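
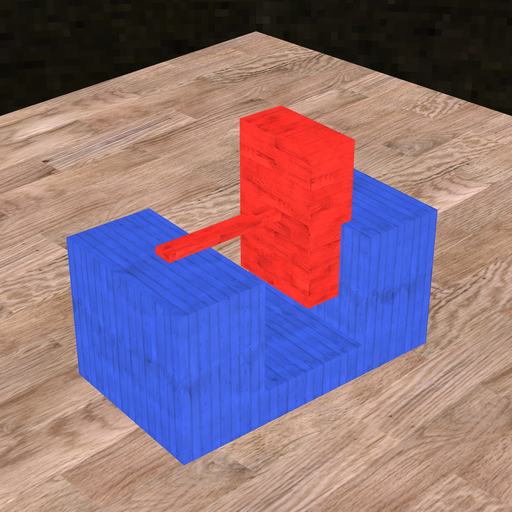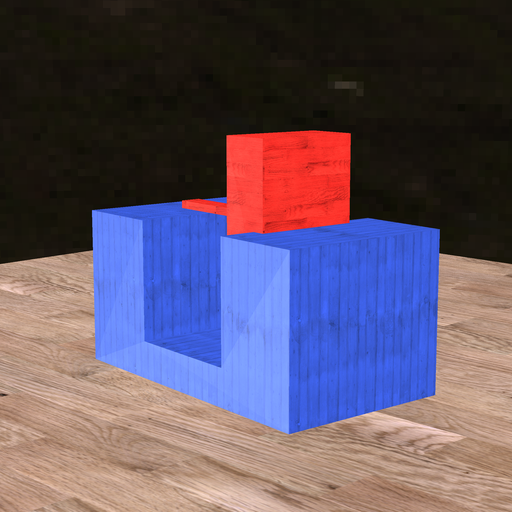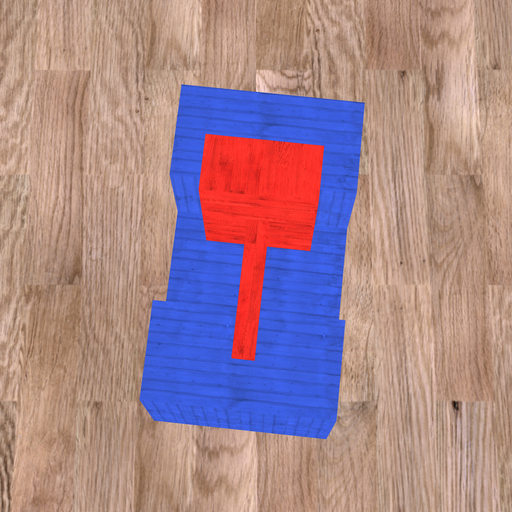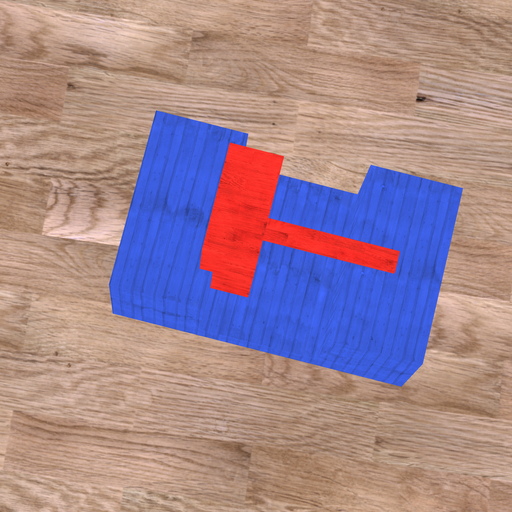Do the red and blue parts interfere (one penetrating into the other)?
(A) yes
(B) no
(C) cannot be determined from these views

(A) yes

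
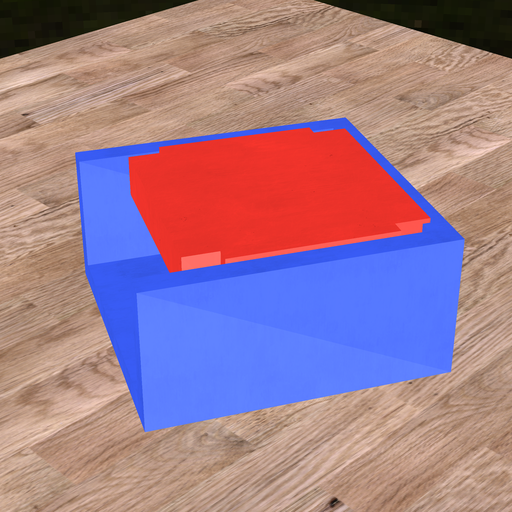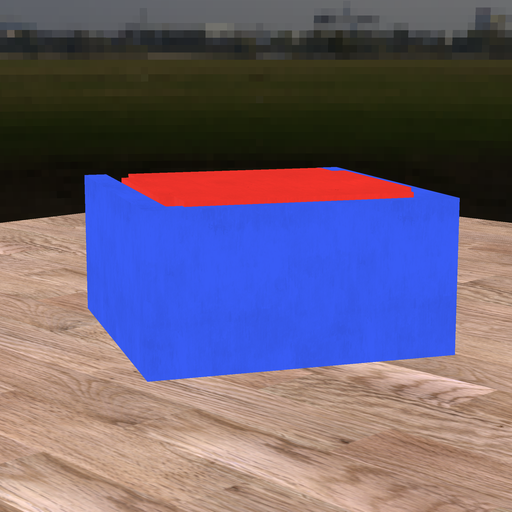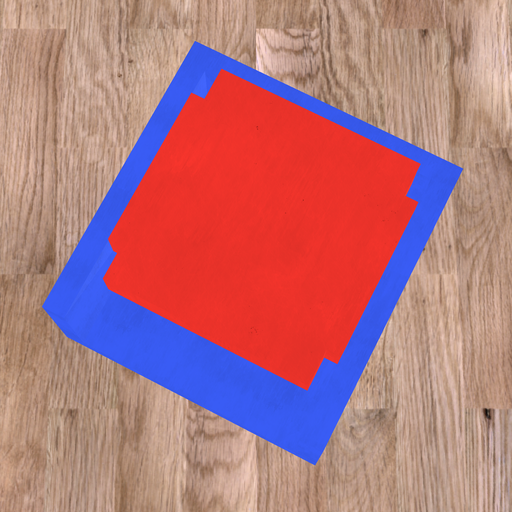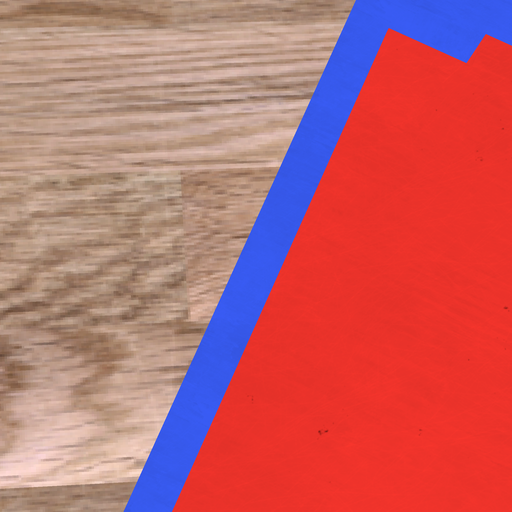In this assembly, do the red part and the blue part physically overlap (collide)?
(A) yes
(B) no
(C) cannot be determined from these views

(A) yes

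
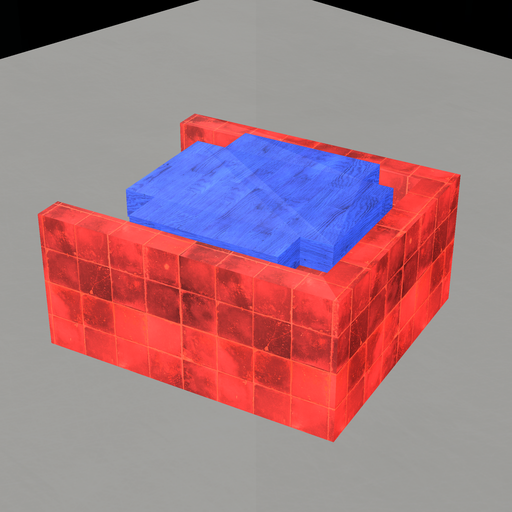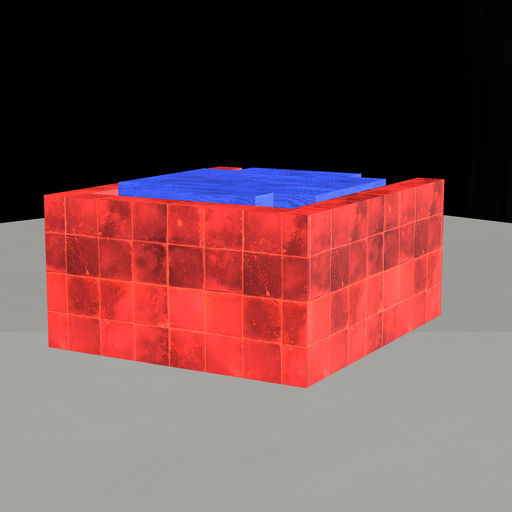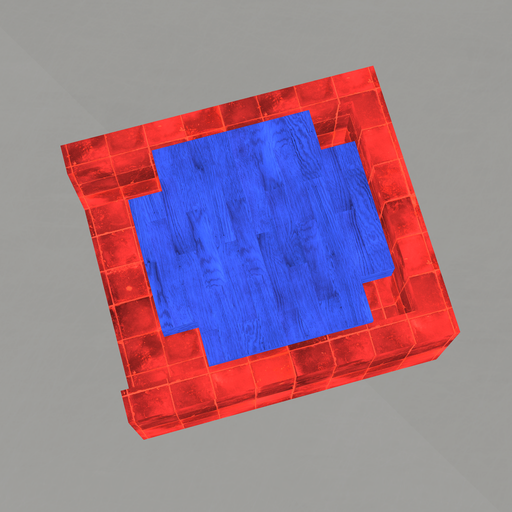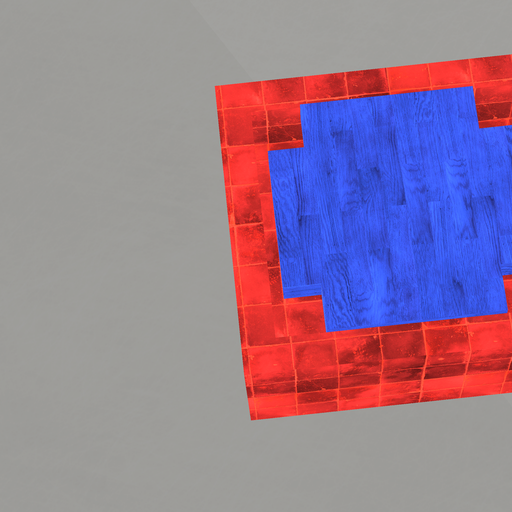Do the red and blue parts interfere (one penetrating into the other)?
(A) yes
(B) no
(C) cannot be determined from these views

(B) no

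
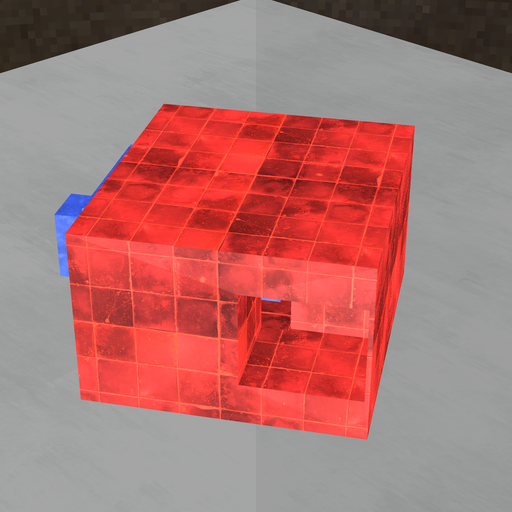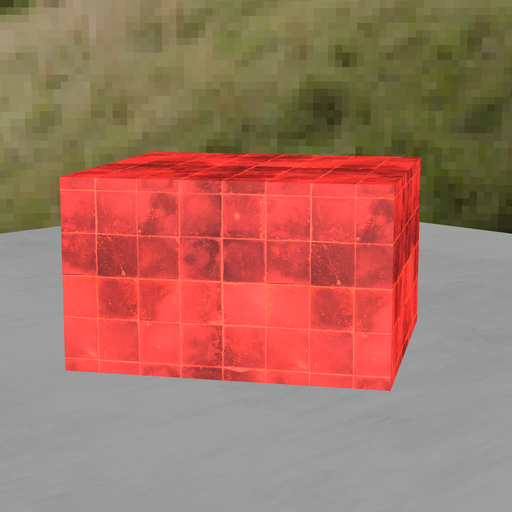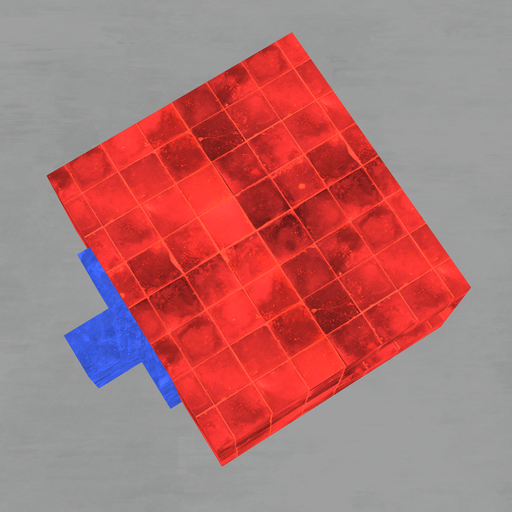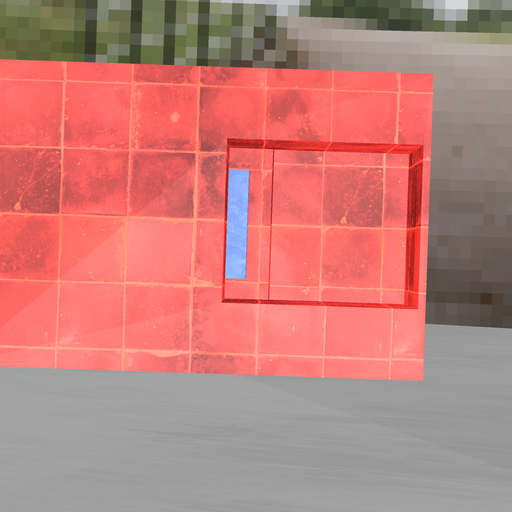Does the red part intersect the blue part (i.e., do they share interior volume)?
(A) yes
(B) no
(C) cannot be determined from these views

(B) no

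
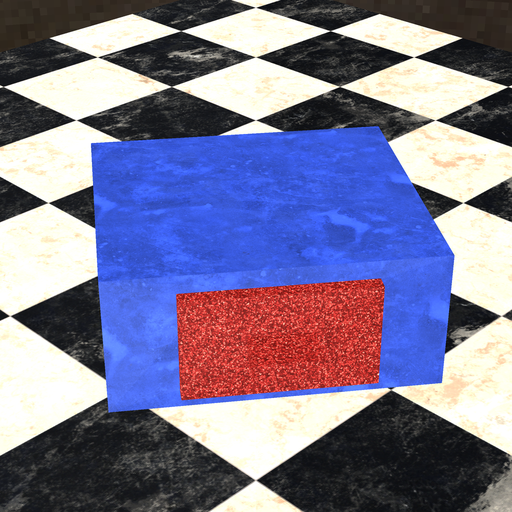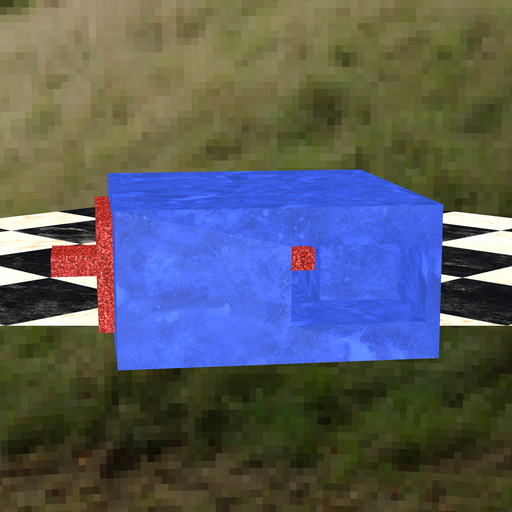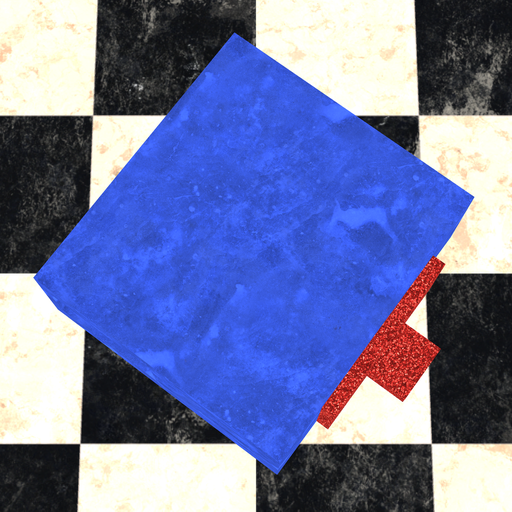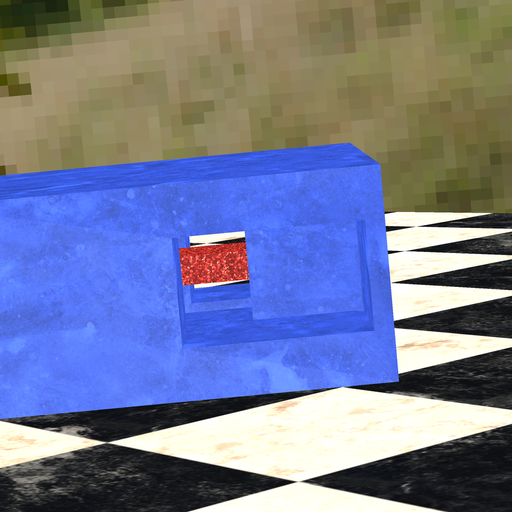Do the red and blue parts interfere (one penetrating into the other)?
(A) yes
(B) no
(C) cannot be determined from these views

(A) yes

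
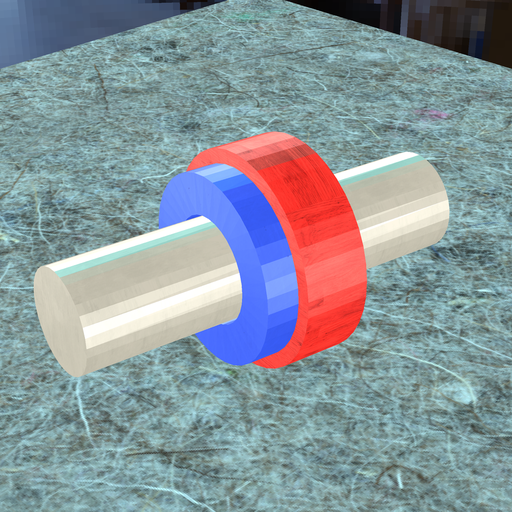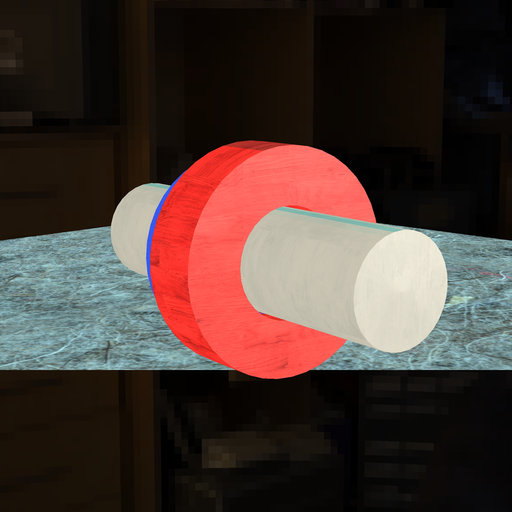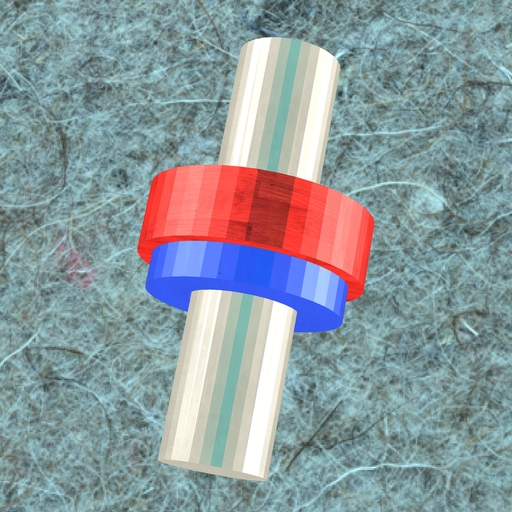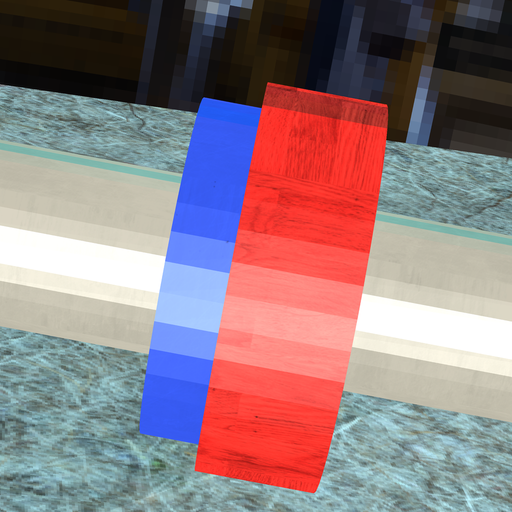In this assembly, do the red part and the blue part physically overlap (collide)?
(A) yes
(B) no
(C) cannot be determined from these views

(A) yes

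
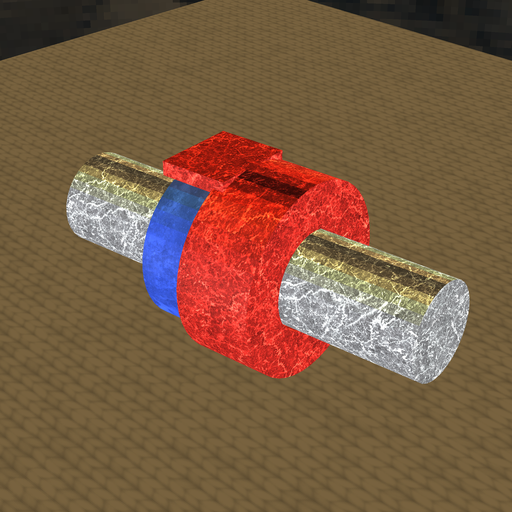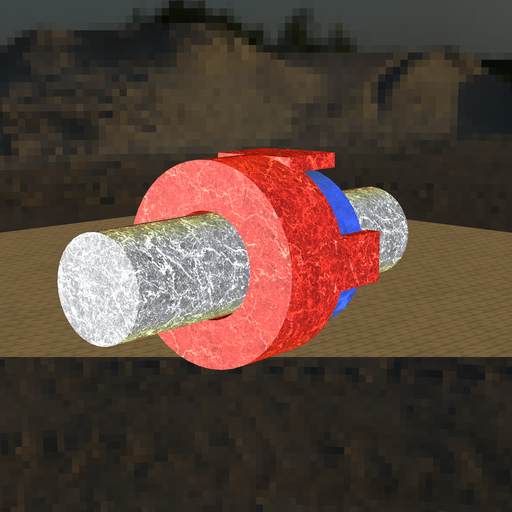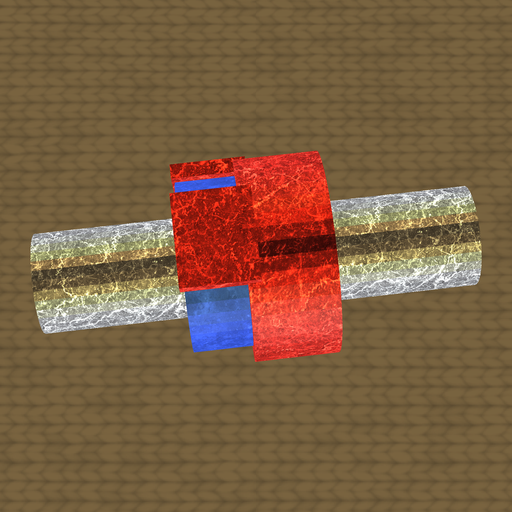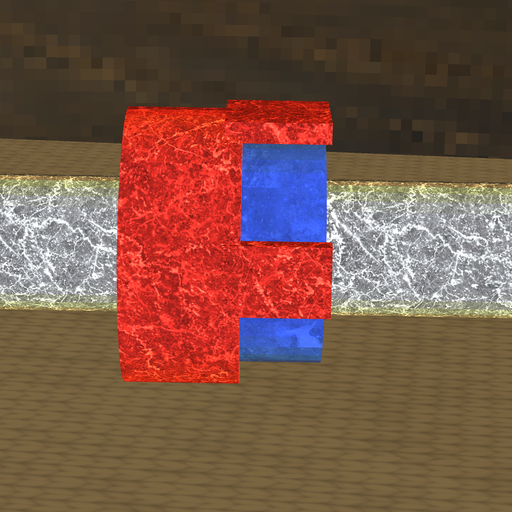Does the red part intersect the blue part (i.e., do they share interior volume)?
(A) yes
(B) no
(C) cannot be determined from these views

(A) yes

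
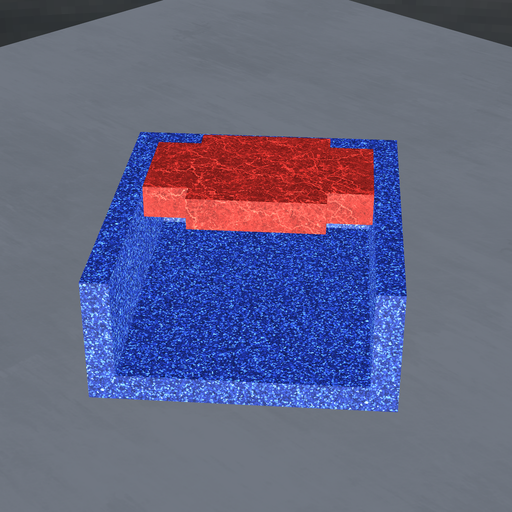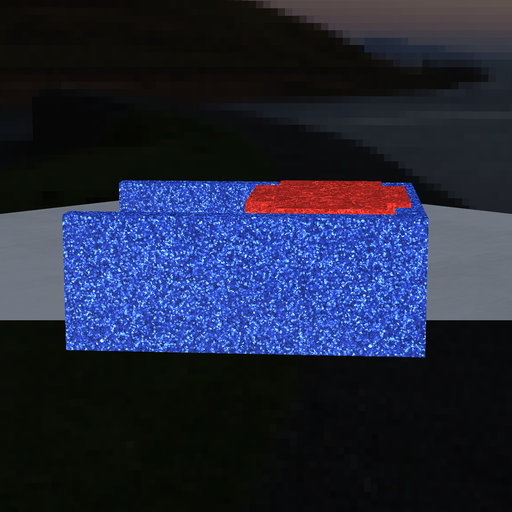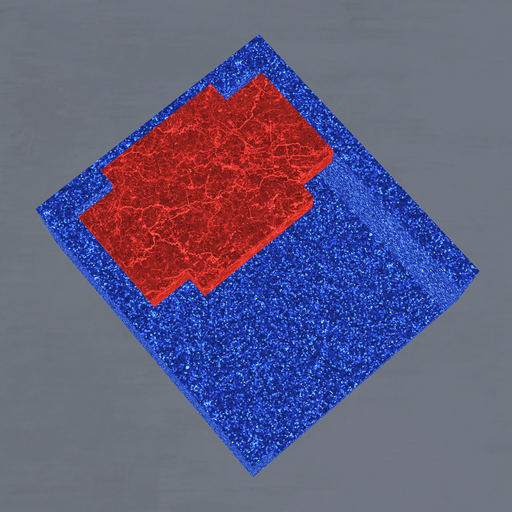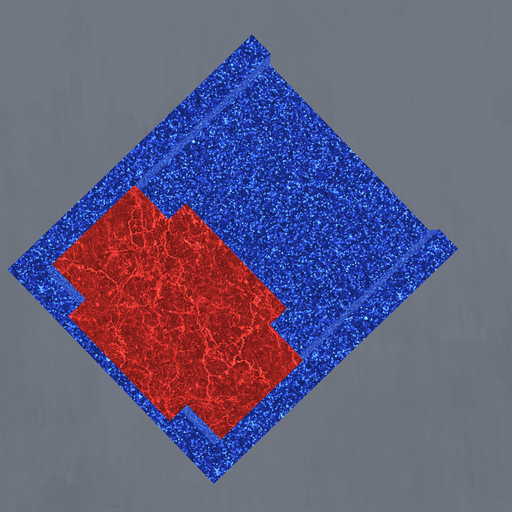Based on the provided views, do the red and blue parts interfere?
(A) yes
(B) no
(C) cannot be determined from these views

(A) yes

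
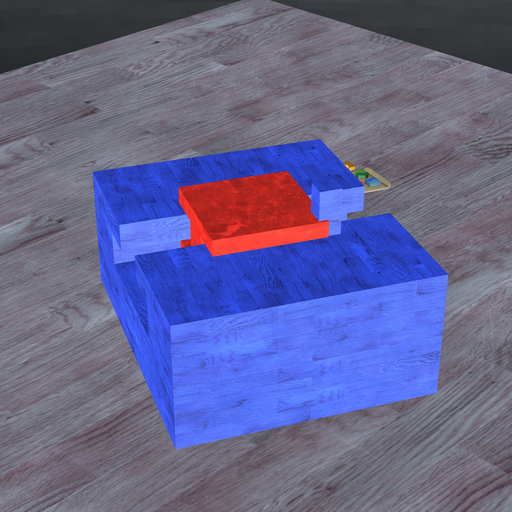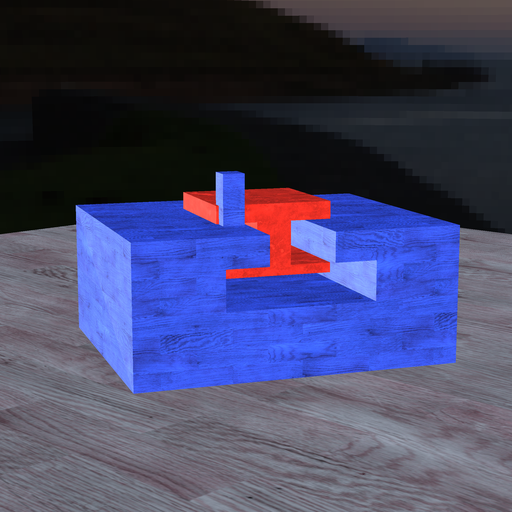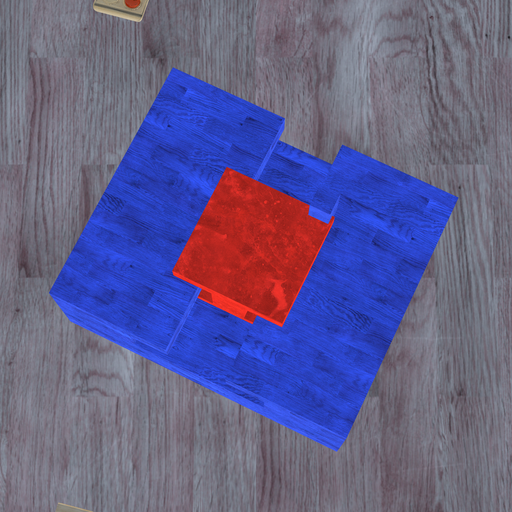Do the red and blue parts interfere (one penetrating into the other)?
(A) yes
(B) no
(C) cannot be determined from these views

(A) yes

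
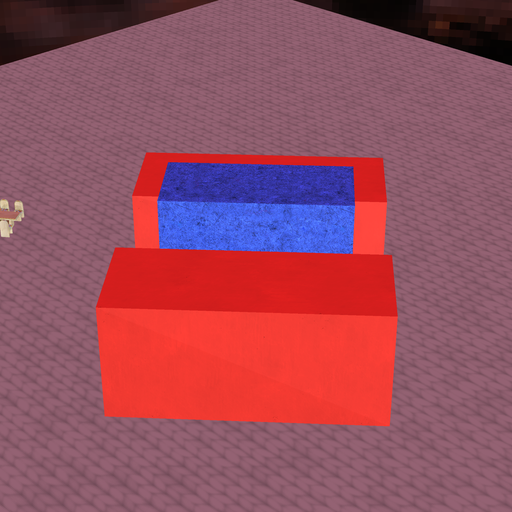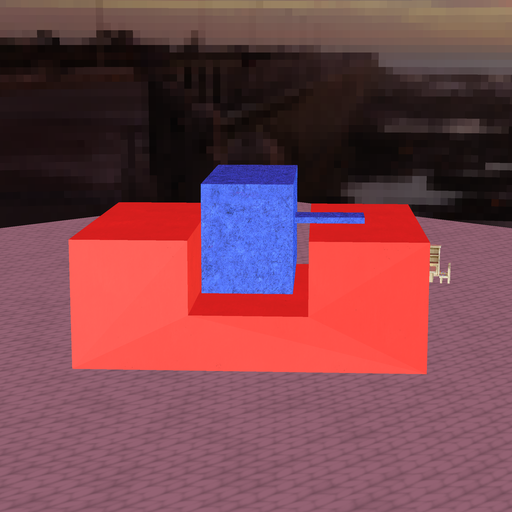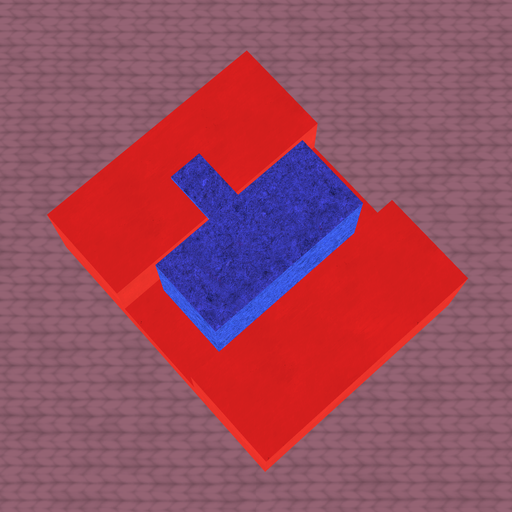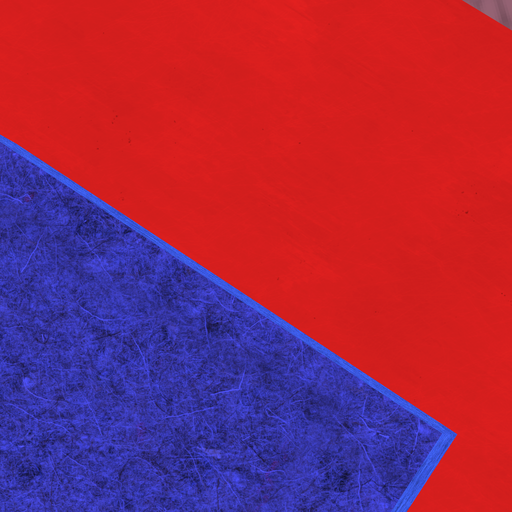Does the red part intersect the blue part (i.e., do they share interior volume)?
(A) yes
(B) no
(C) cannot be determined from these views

(B) no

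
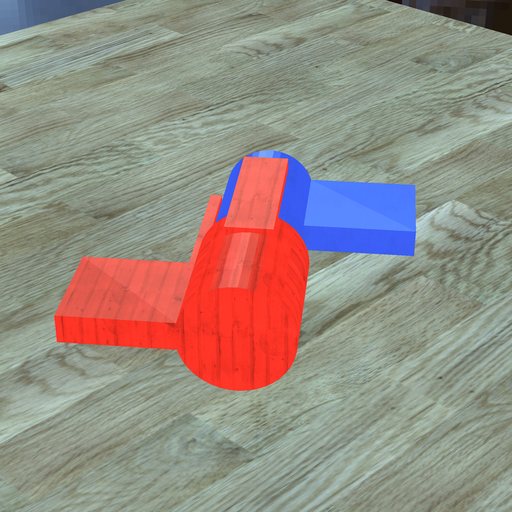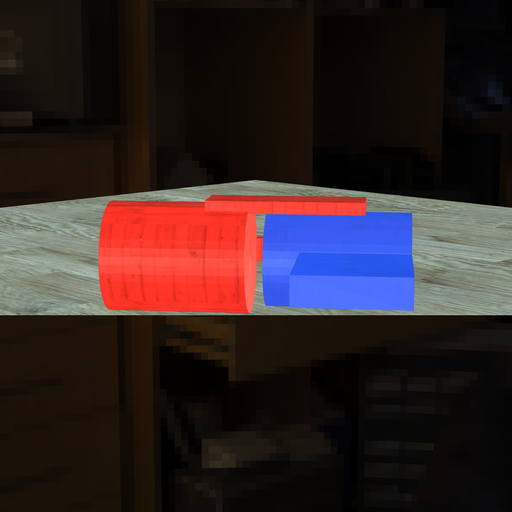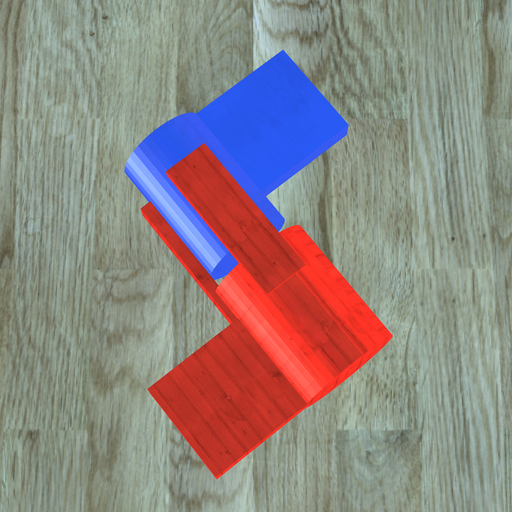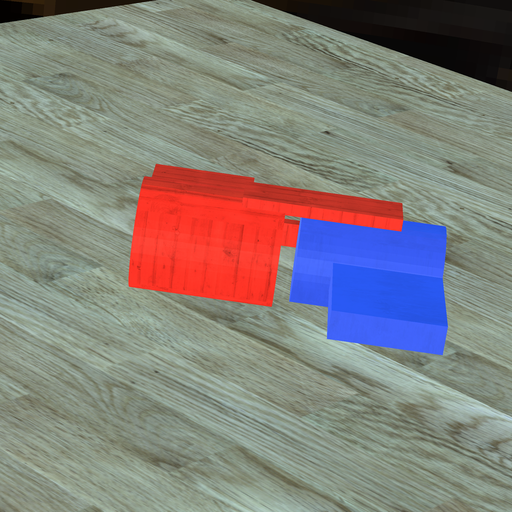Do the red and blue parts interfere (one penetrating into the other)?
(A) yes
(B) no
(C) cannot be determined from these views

(B) no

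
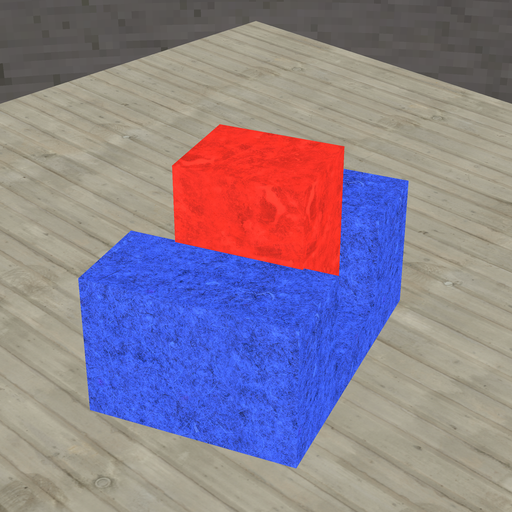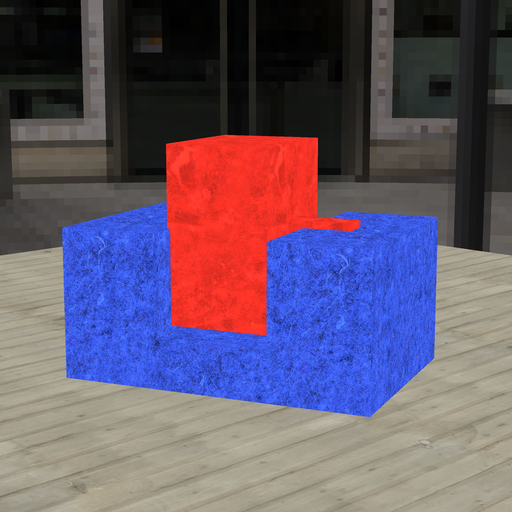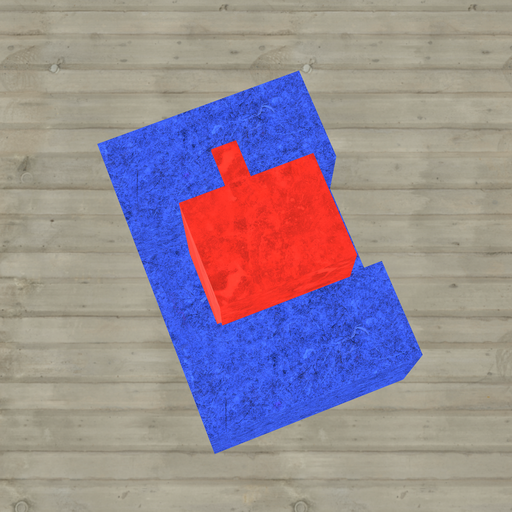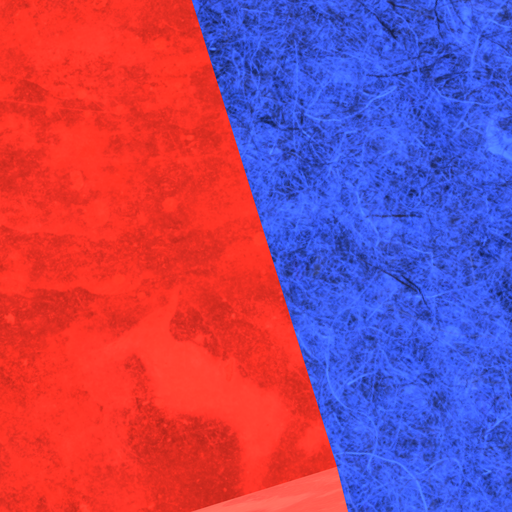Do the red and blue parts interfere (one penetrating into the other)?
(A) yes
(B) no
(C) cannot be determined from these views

(A) yes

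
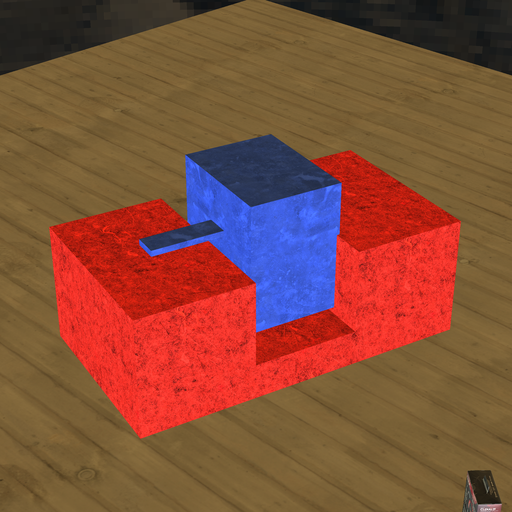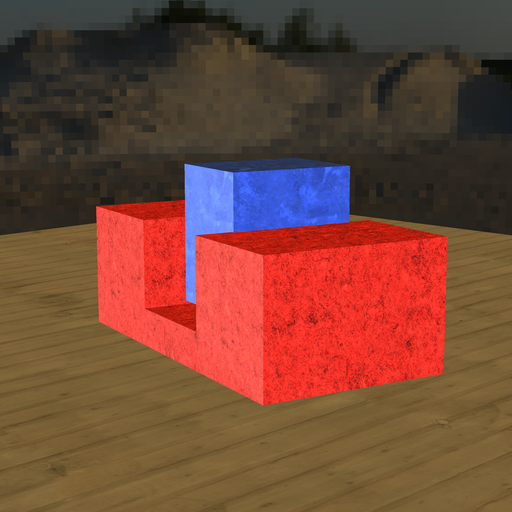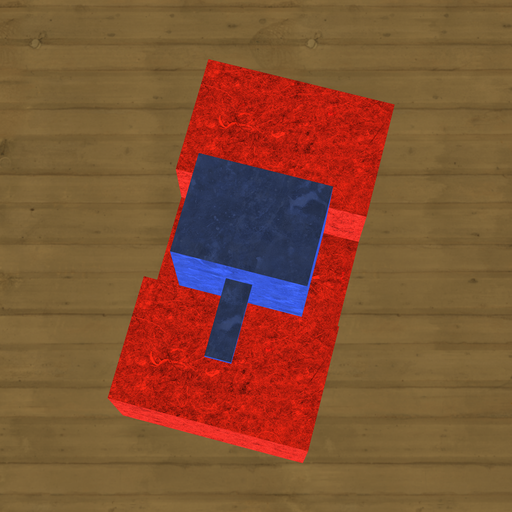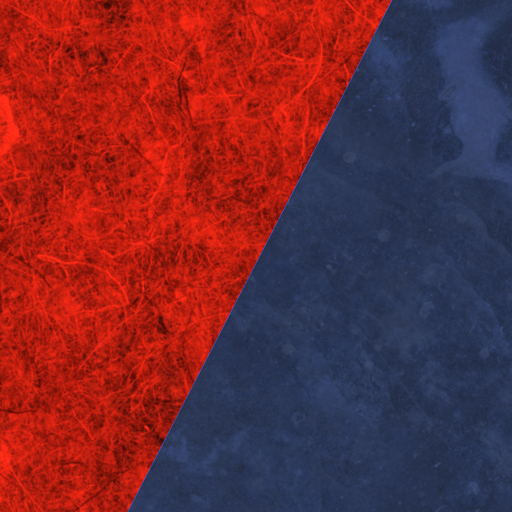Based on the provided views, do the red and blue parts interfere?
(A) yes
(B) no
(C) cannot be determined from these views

(A) yes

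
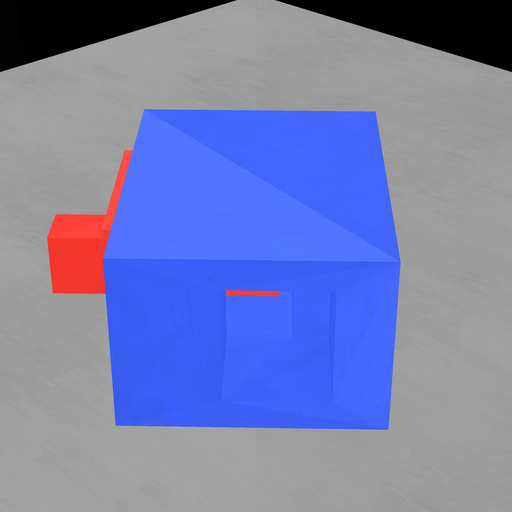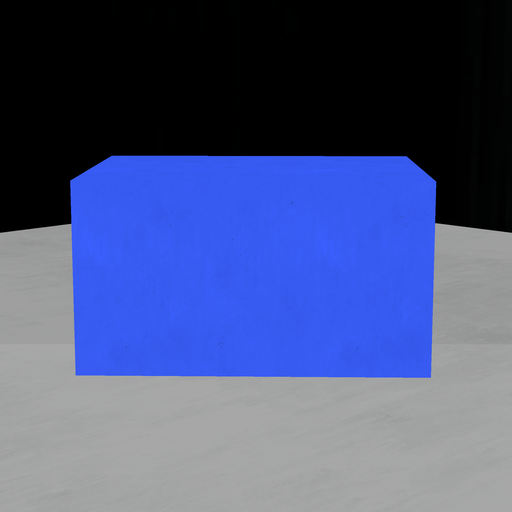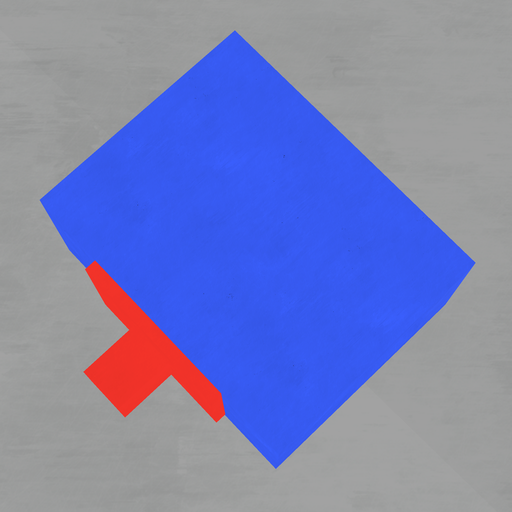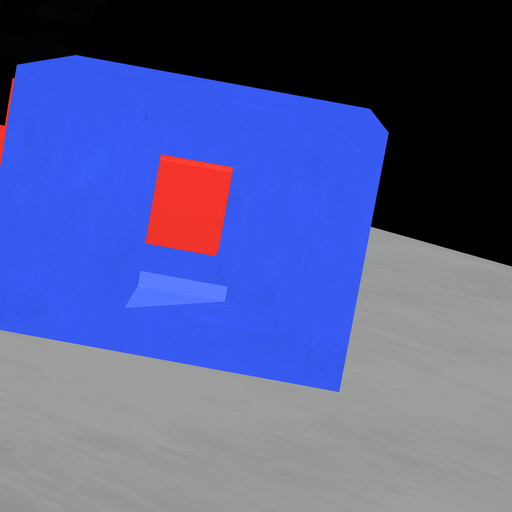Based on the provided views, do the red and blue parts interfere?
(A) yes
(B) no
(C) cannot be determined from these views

(B) no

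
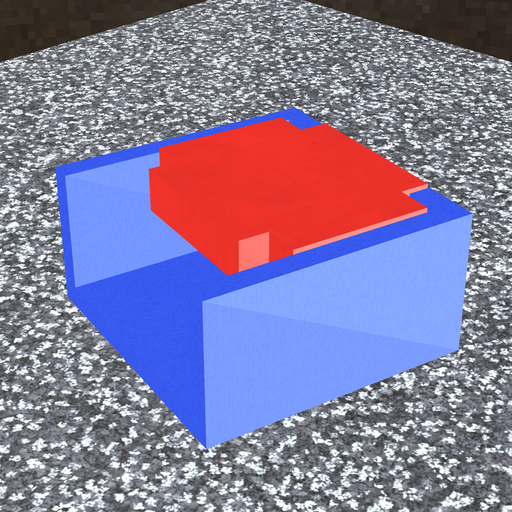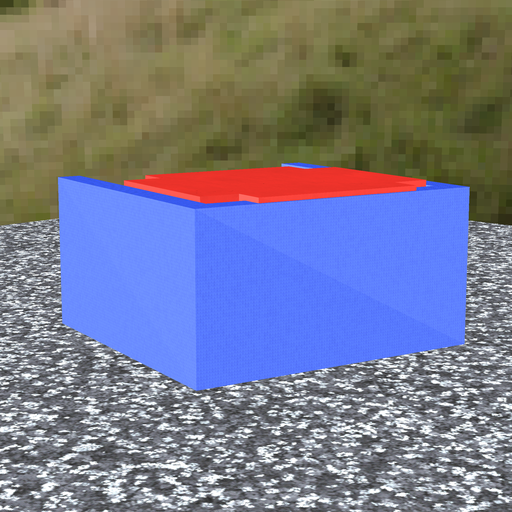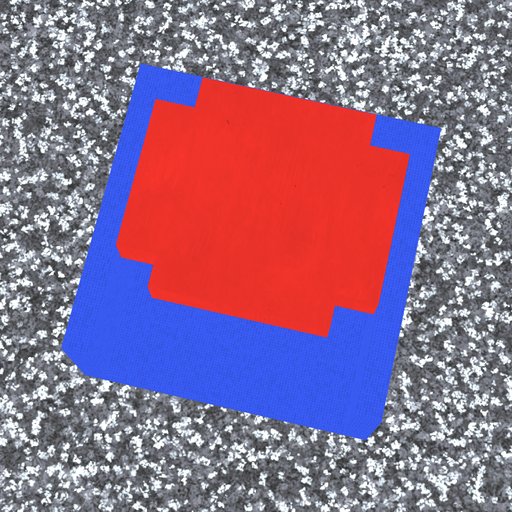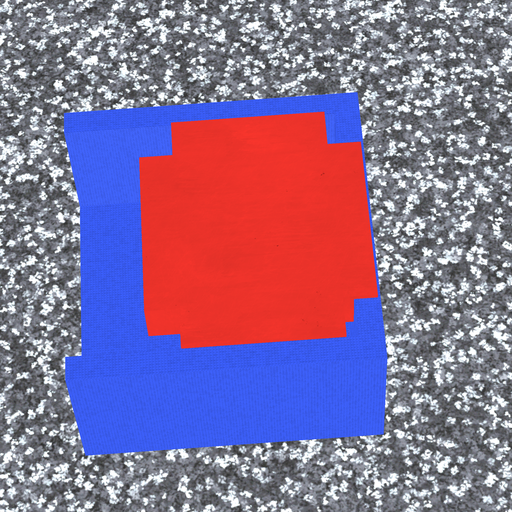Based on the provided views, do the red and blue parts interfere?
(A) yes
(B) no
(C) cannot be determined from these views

(A) yes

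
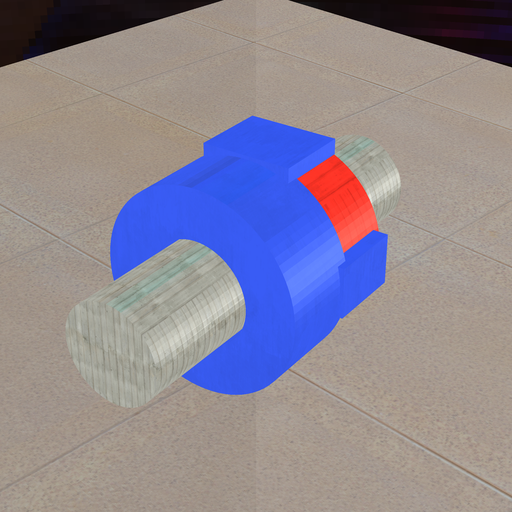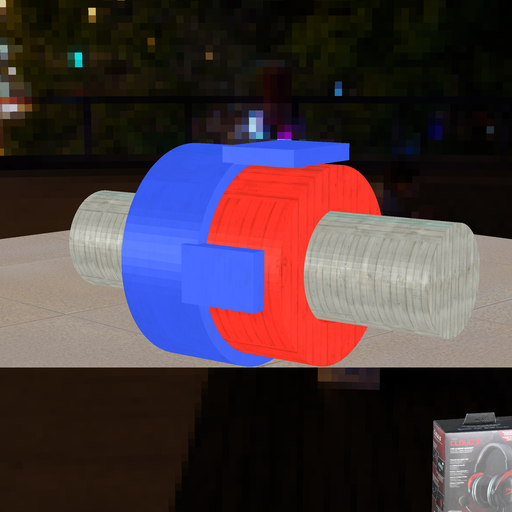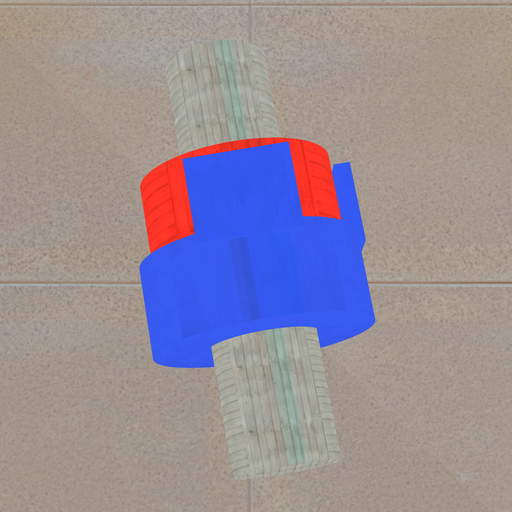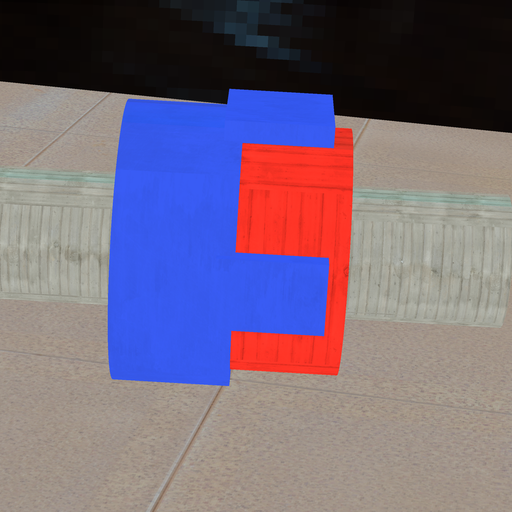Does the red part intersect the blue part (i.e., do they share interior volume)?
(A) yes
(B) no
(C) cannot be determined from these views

(A) yes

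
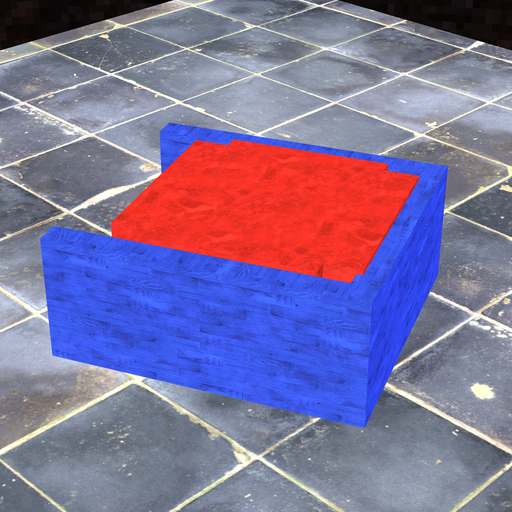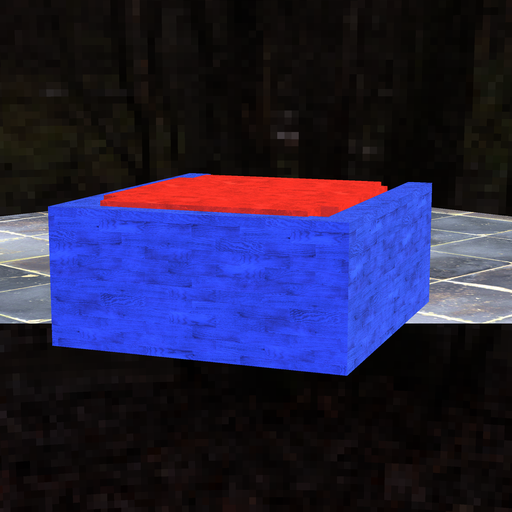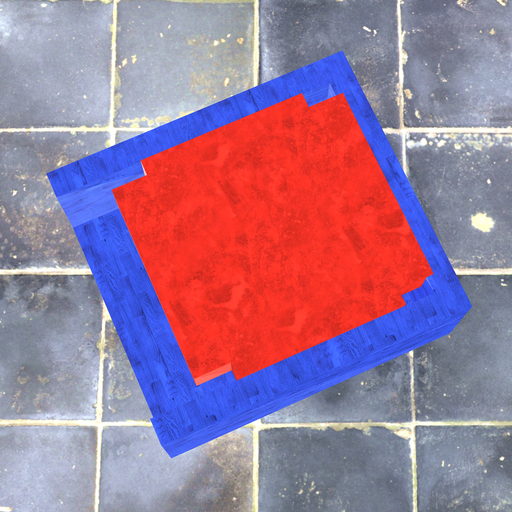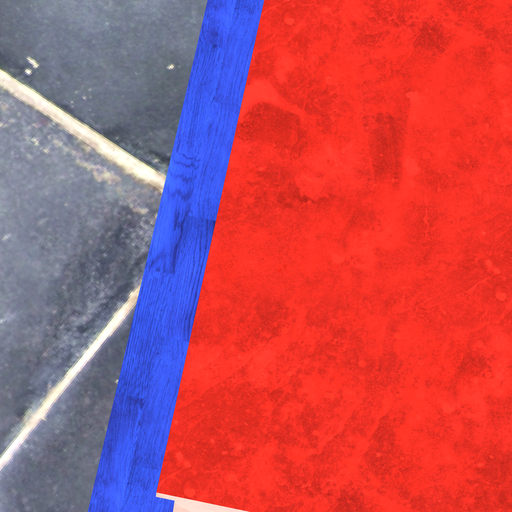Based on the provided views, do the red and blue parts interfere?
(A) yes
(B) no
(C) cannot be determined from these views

(A) yes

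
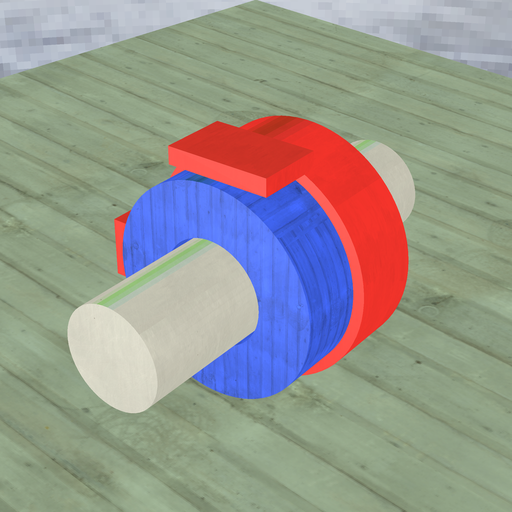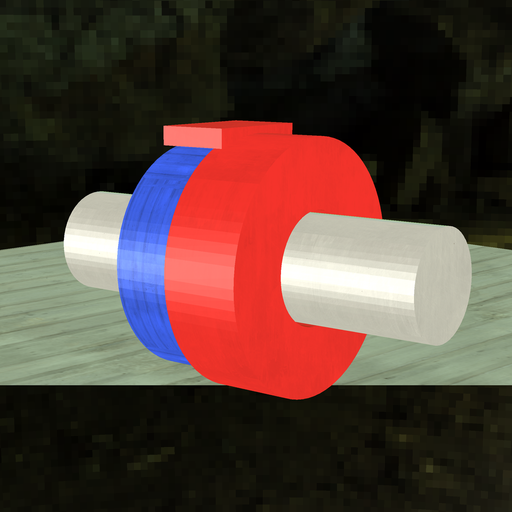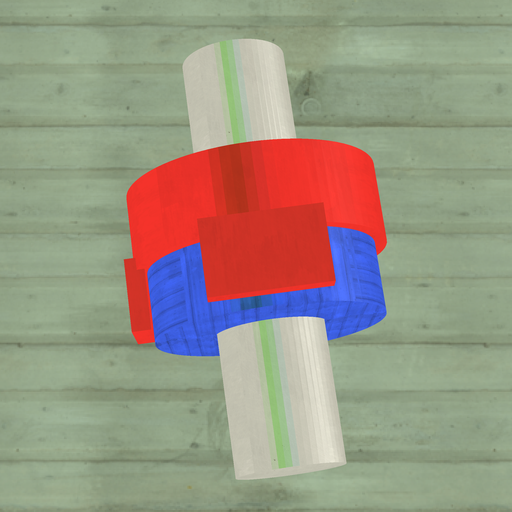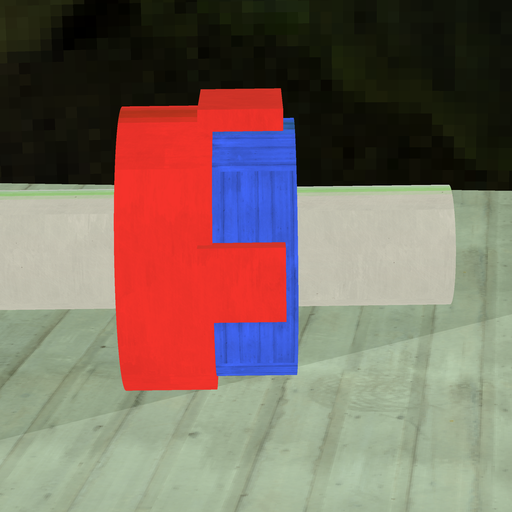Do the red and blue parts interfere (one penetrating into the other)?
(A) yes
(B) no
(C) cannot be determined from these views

(A) yes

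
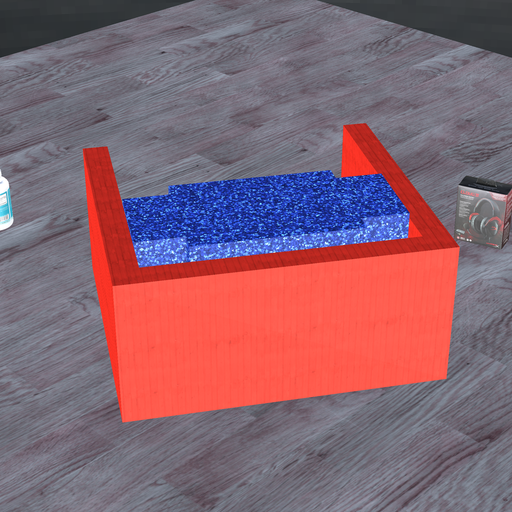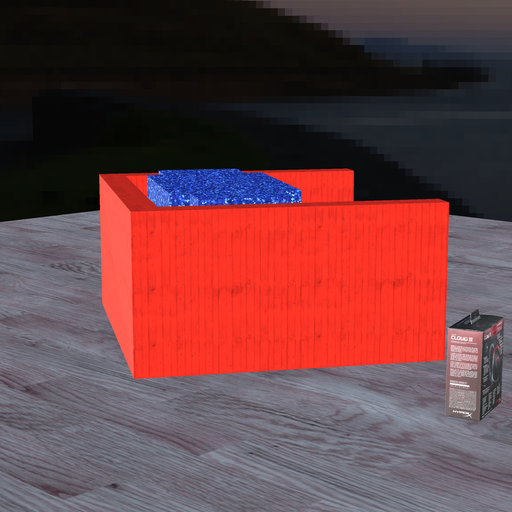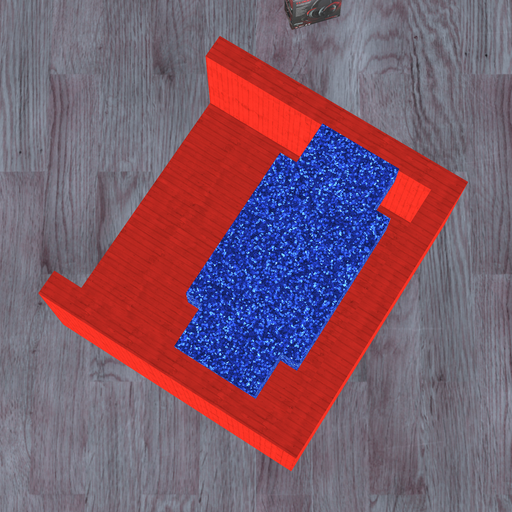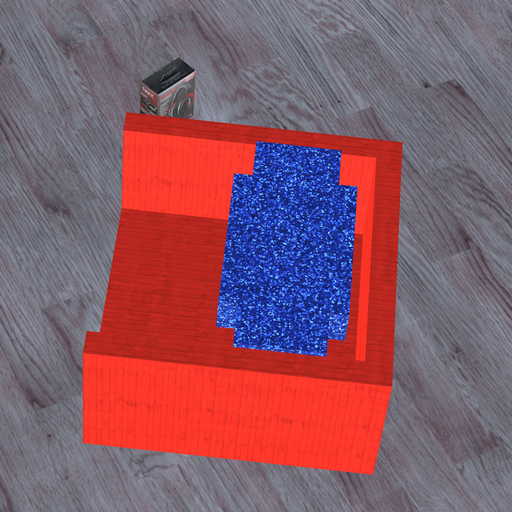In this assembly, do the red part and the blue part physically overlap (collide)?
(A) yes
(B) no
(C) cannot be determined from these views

(B) no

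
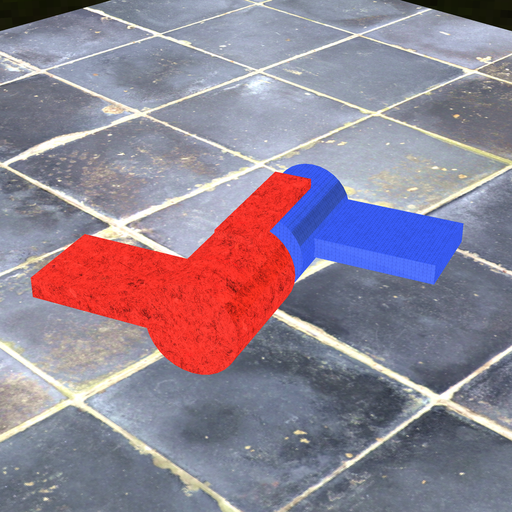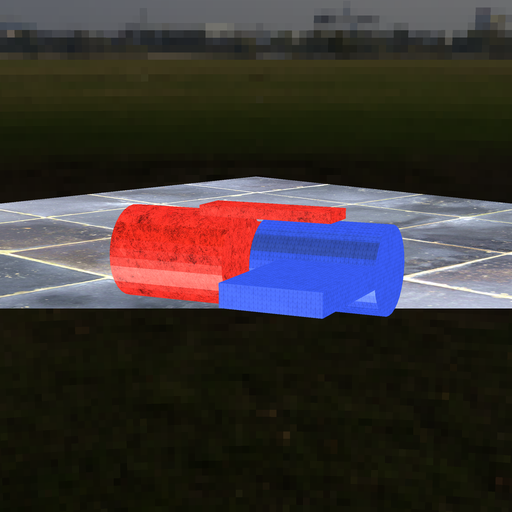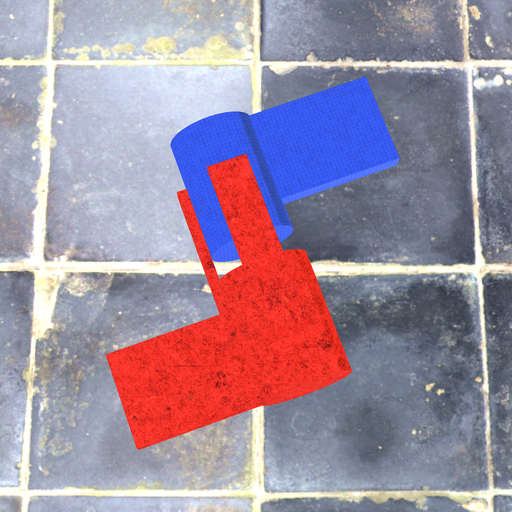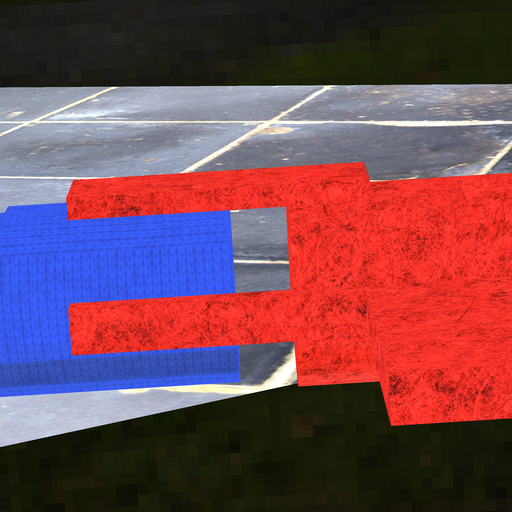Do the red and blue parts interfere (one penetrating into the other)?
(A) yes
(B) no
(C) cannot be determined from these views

(B) no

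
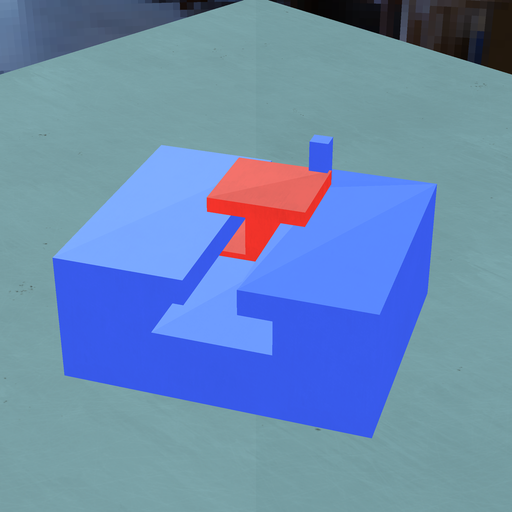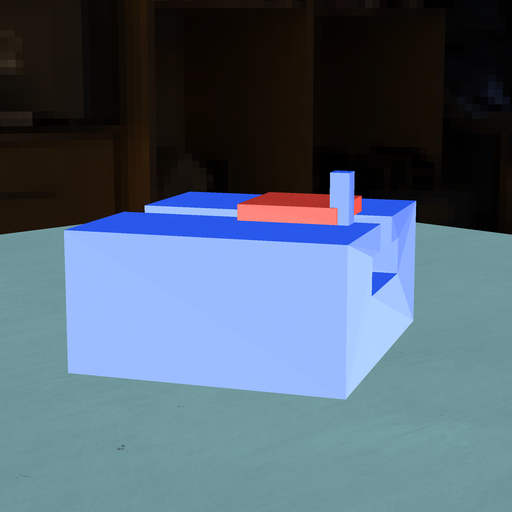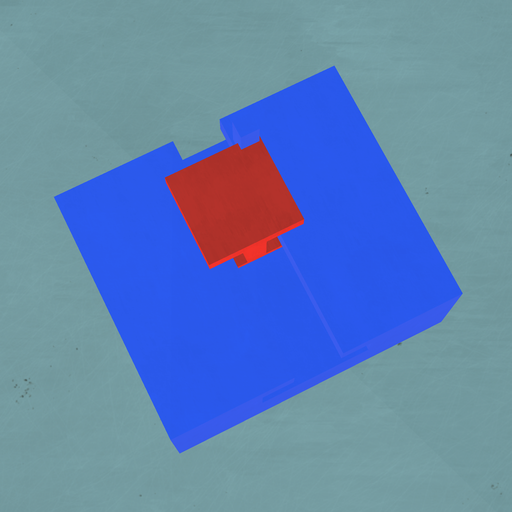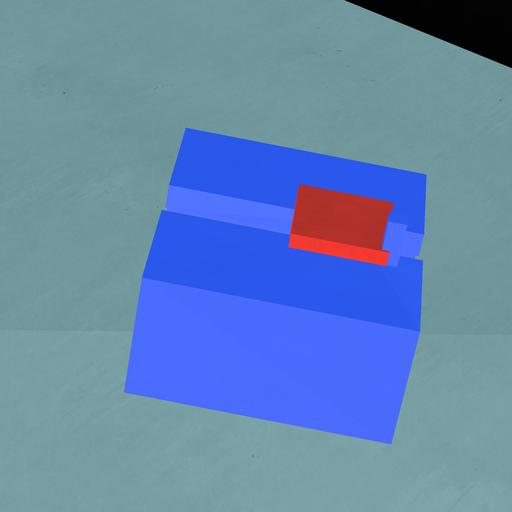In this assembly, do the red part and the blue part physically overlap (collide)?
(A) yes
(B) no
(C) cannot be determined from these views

(A) yes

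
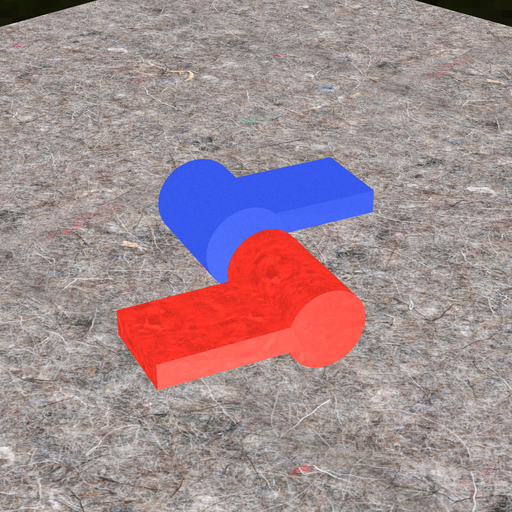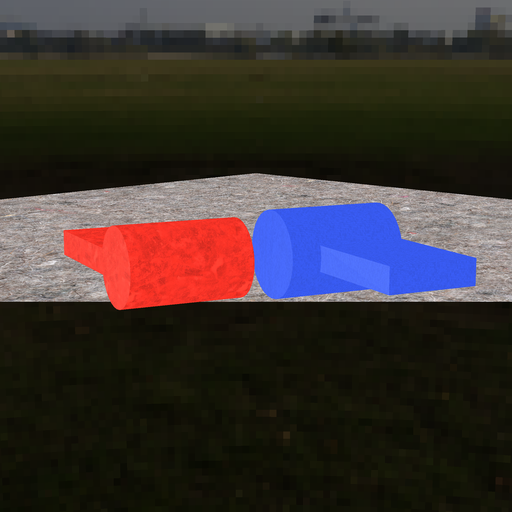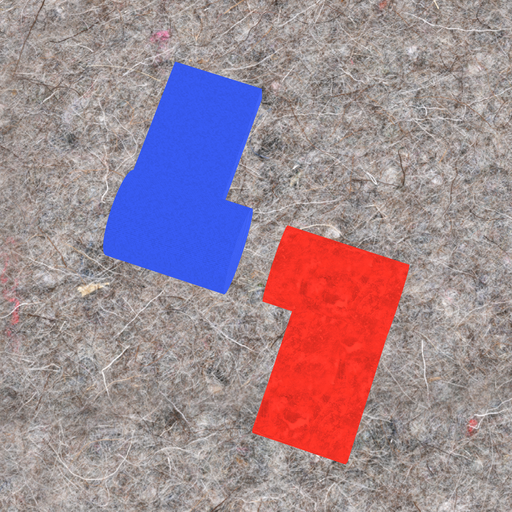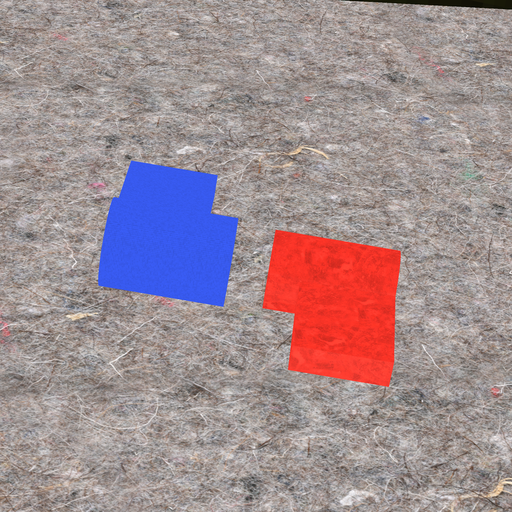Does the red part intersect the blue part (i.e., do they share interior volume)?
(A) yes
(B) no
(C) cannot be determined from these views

(B) no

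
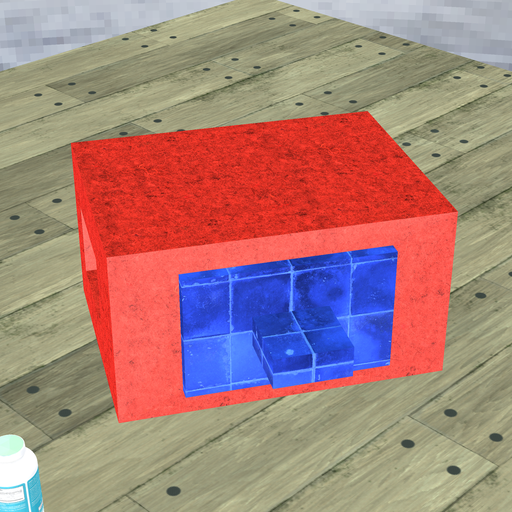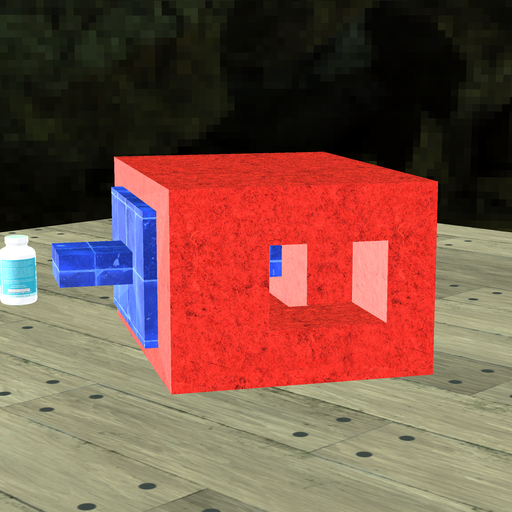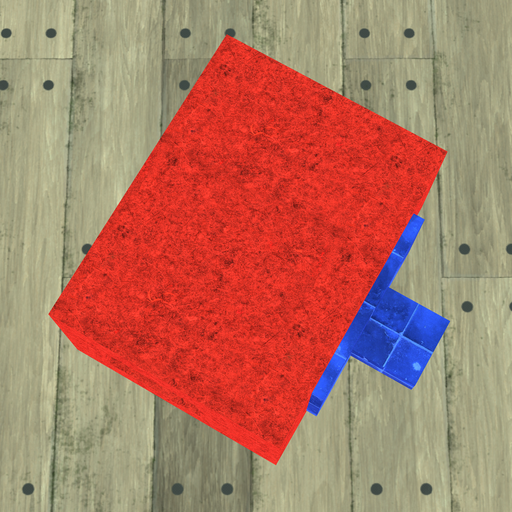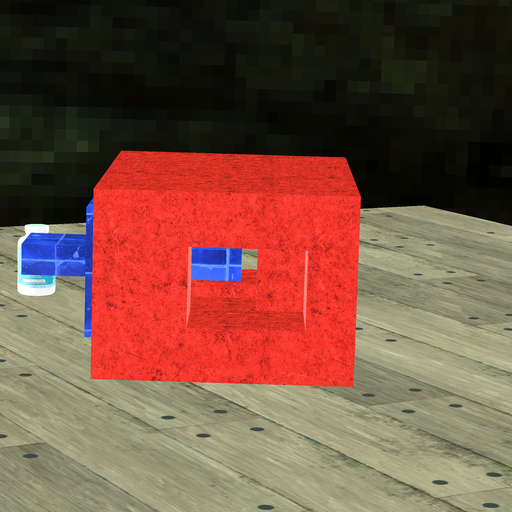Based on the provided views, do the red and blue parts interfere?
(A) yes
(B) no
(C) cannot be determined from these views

(B) no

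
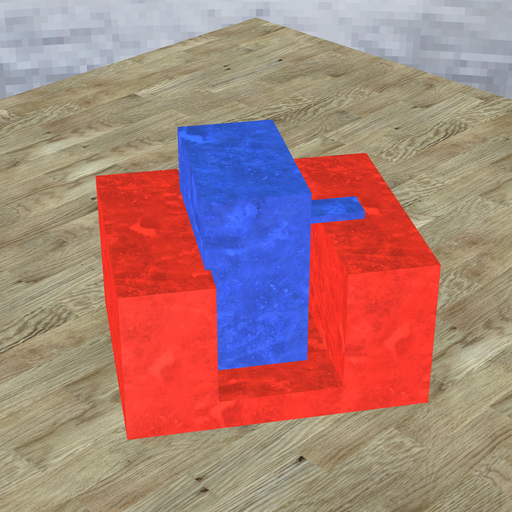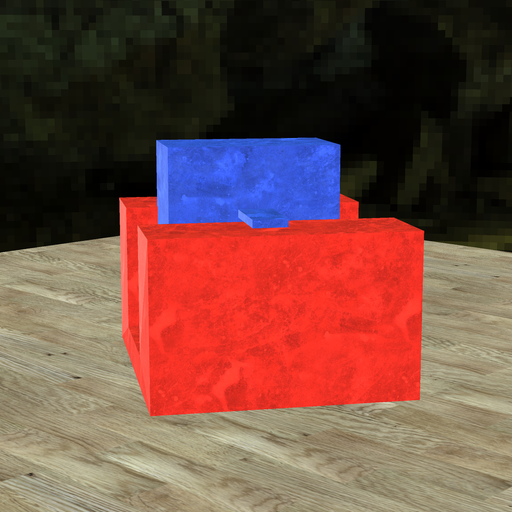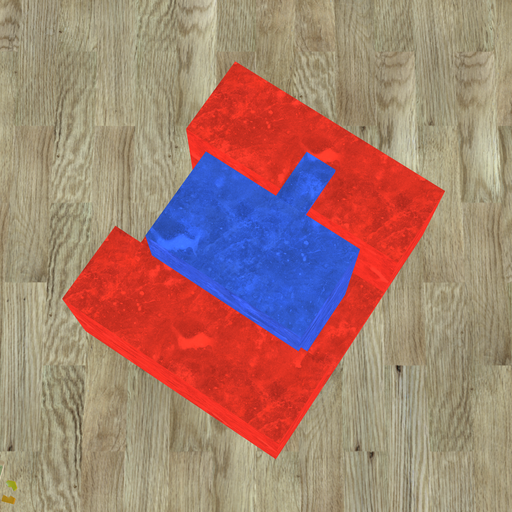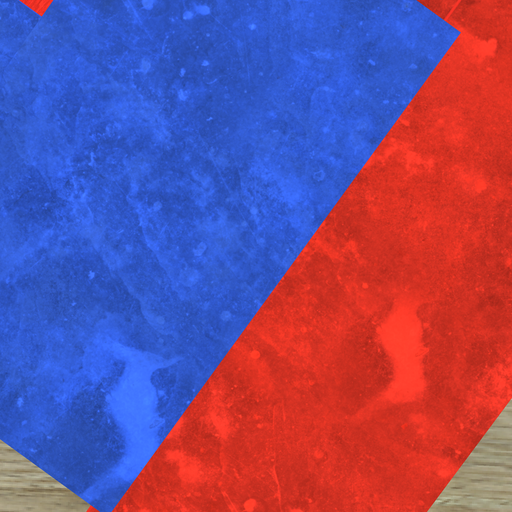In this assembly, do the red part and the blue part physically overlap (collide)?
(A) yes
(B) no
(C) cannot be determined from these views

(A) yes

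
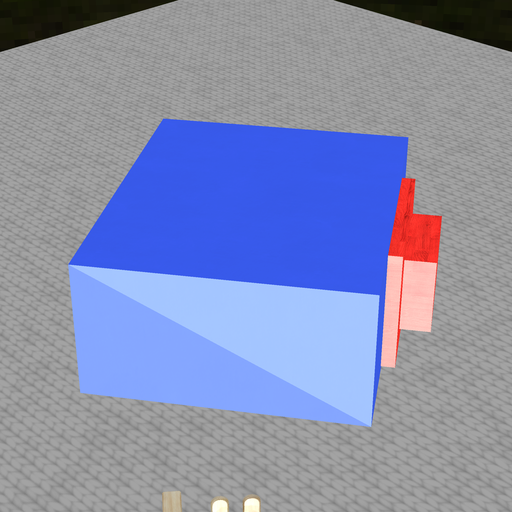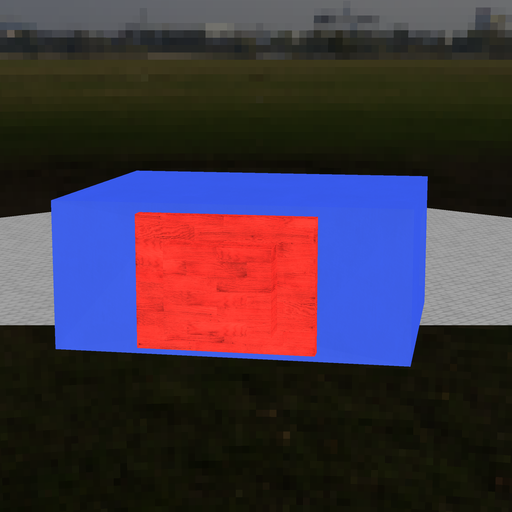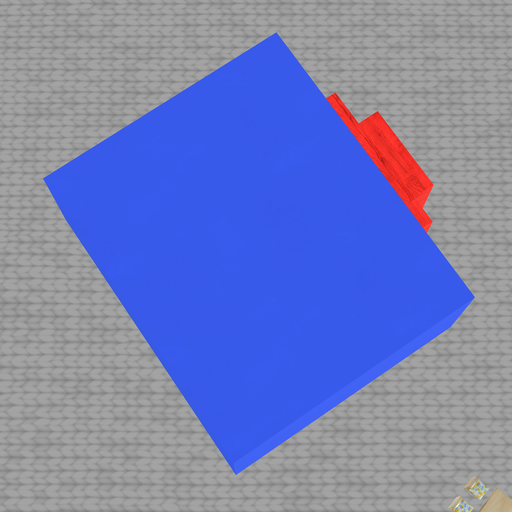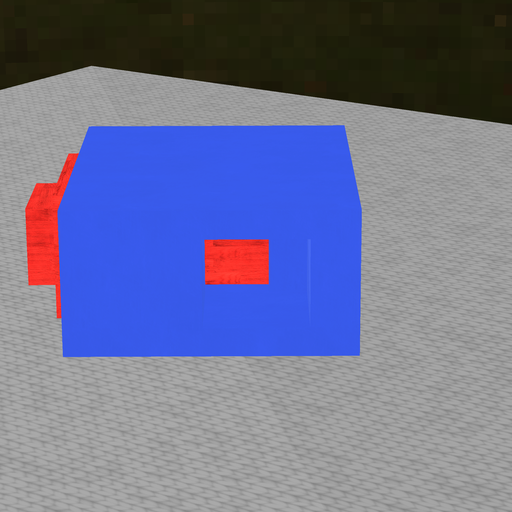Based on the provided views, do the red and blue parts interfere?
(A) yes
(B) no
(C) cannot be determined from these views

(A) yes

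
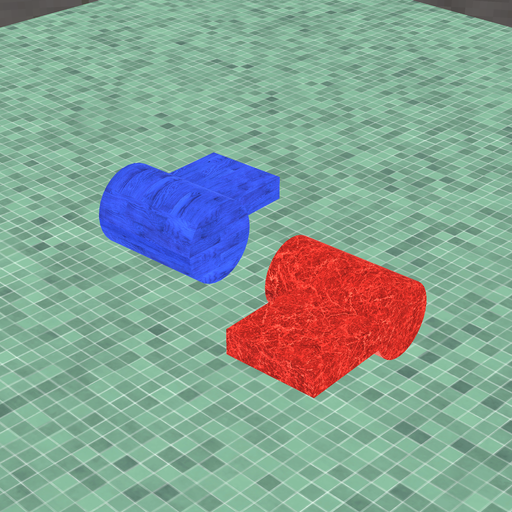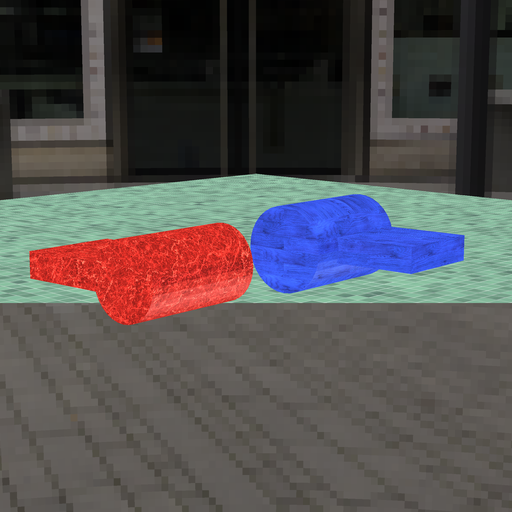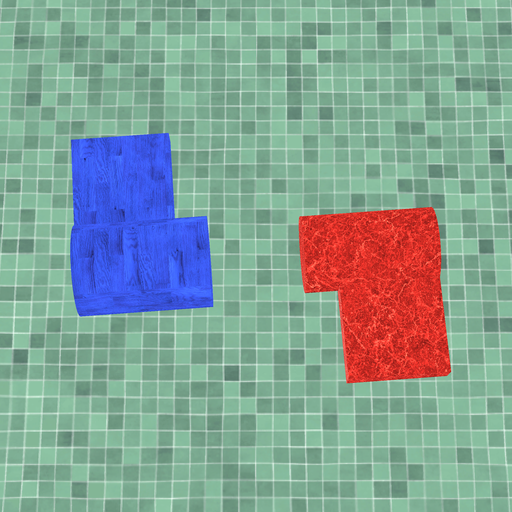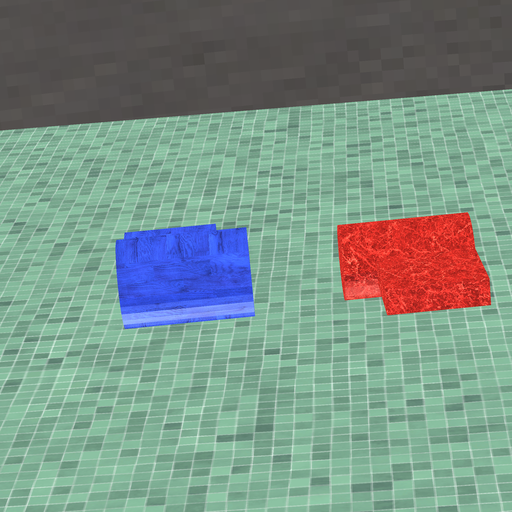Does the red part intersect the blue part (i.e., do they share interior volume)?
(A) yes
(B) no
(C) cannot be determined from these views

(B) no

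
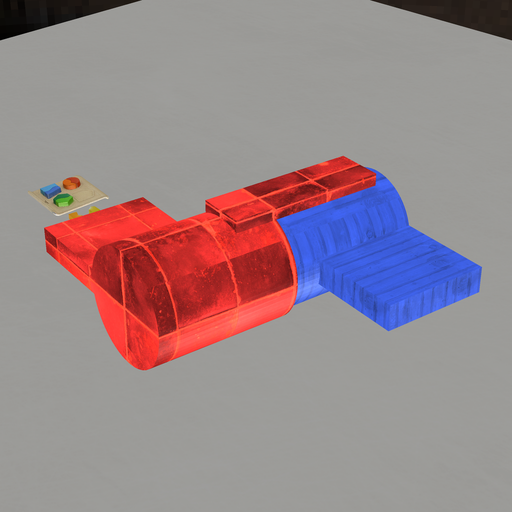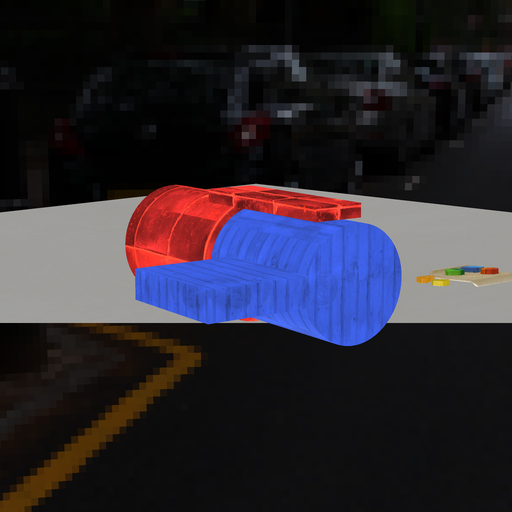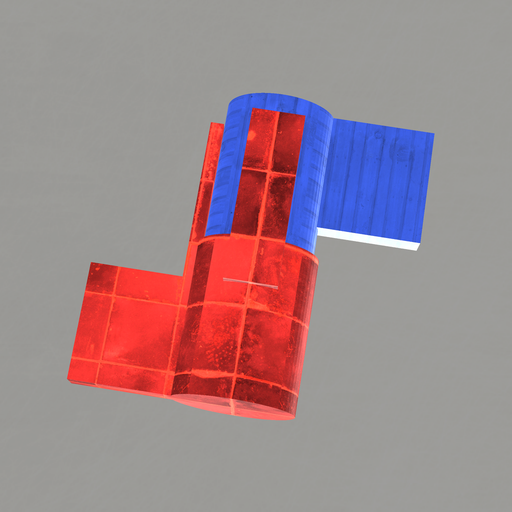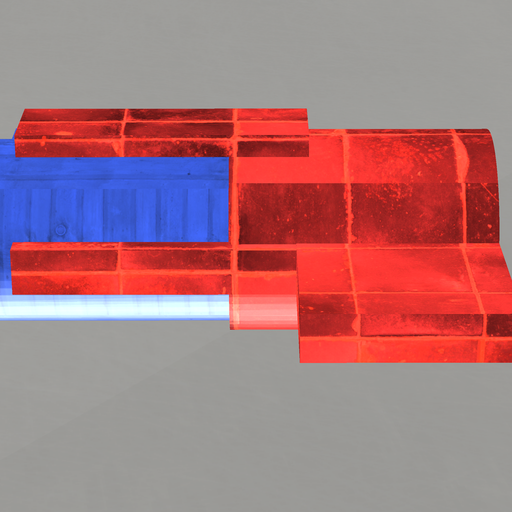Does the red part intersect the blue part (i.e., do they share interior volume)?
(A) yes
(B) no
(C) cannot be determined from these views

(A) yes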